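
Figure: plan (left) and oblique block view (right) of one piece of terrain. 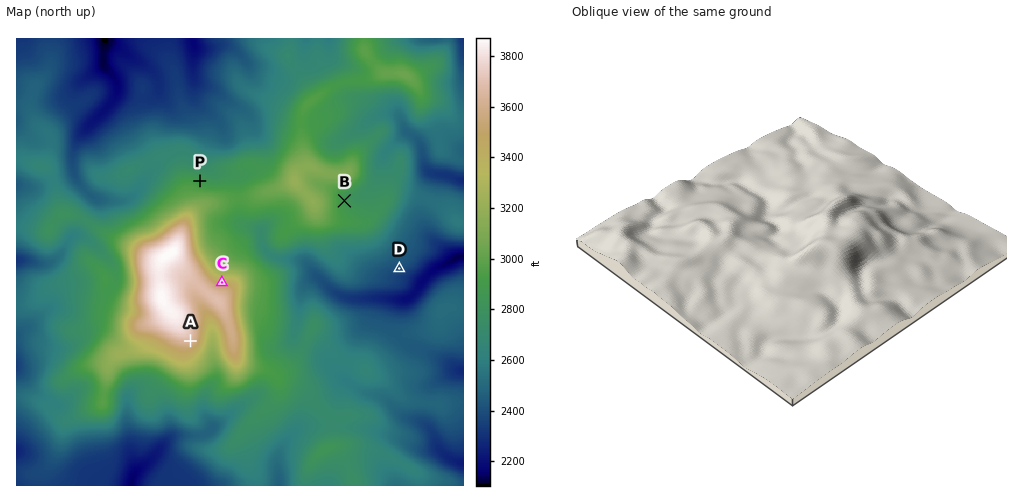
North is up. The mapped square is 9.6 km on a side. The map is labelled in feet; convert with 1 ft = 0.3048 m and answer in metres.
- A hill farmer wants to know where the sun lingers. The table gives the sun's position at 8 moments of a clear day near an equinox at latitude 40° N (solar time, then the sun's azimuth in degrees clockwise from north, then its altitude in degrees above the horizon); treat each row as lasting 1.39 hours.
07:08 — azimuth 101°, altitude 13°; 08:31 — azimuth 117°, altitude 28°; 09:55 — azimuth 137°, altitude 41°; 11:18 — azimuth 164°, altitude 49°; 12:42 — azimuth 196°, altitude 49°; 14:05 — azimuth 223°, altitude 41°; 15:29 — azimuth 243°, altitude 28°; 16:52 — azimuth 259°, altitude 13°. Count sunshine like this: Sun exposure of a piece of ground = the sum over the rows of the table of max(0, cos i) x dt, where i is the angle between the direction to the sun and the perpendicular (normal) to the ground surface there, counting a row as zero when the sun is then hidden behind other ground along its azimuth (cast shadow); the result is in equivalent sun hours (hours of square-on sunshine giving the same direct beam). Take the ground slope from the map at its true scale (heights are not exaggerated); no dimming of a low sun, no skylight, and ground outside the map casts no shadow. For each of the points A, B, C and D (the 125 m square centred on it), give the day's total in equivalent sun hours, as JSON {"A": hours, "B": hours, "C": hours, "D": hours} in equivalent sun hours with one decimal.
{"A": 6.6, "B": 5.7, "C": 4.2, "D": 6.3}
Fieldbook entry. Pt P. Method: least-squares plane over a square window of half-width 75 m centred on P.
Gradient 8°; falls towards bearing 25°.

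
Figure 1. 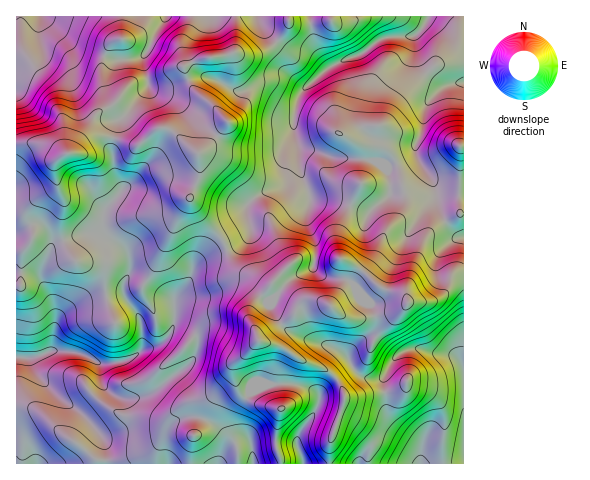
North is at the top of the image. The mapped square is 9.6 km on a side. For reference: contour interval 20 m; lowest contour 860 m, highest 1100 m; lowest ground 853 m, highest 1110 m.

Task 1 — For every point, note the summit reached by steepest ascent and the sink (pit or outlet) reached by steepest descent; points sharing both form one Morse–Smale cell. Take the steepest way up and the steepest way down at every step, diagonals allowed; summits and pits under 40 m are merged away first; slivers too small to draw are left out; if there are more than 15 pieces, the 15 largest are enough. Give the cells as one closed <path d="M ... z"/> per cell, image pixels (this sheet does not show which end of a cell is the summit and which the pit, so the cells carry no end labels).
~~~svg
<path d="M463 16l-174 1-1 10-11 14 14 10 20 3 17 15-26 22-5 10-3 17 0 13 4 15-2 20-13 19-24 9-11 9-1 13 4 9-2 10-7 7-15 7 6 15 6 6 30 16-15 18-5 10 2 8 8 18-26 27 5 22 7 9 17-12 18-2 0-14 8-19 13 9 20 7 13 9 3 0 31-21 7-18 9-12 13-9 13-14 20 0 9-4 7-7 5-14 13-4 0-36-9-2-9-11-9-21-3-20-14-21-5-12 7-19 5-27 17-17 20-5z"/><path d="M40 224l-8 0-16 8 1 232 264-1-5-19-20 2-4 5-3-11-12-14 0-12 9-16-8-9-5-22 26-27-8-18-2-8 5-10 15-17 0-1-30-16-6-6-6-15-24 10-10 8-4 14-14 19 0 21-5 13-13 12-17 6 2-4-1-26-5-10-13-18 0-9 7-15-1-13-5-8-19-14-8-2-15 1-22 7-8 6-1-11z"/><path d="M463 274l-11 2-6 15-7 7-9 4-20 0-13 14-13 9-17 31-33 21 9 12 2 9-15 44 0 22 134-1z"/><path d="M278 42l-11 8-11 4-12 2-10-4-9 4-26 3-15 8 7 20 36 35-15 21-14 10 1 23-9 21 10 18 21 23 6 11 15-7 7-7 2-10-4-9 1-13 11-9 24-9 13-19 2-20-4-15 0-13 3-17 5-10 26-22-17-15-20-3z"/><path d="M167 128l-10 1-20 17-20-8-4 1-1 14 2 18 7 15 0 6-14 15-5 13 3 14 18 13 6 10 1 13-7 15 0 9 13 18 5 10 0 29 16-5 13-12 5-13 0-21 14-19 4-14 10-8 23-10-5-11-21-23-10-16 9-23 0-21z"/><path d="M43 16l-27 1 0 126 25 1 19 11 16-3 16-15 22 0 4-15 11-11 19-24-5-24 1-7-28 4-36-11z"/><path d="M257 16l-91 0-23 41 5 30-19 24-11 11-5 16 24 8 20-17 10-1 28 23 5 1 6-3 21-27-36-35-7-20 19-9 17-1 14-5 17 4 20-8 6-7-15-15z"/><path d="M106 136l-14 1-16 15-13 3-27-12-20 1 1 88 15-8 8 0 11 12 1 11 8-6 27-8 19 2-4-7 2-15 17-21 0-6-7-15-2-18 1-15z"/><path d="M463 82l-11 2-8 3-14 12-6 11-2 21-7 15 2 12 17 25 7 30 8 15 9 8 6 0z"/><path d="M288 351l-8 19 0 13 27 4 11 8 1 7-5 12-14 19-3 12-4-2-17 2 5 18 48 1 1-22 15-44-2-9-15-18-24-10z"/><path d="M165 16l-121 1 33 31 34 11 12 1 16-2 7-4z"/><path d="M292 384l-12 0 2 23-5 16 0 21 16-1 4 2 3-12 14-19 5-12 0-5-5-7z"/><path d="M248 399l-3 0-8 15 0 12 2 5 10 9 3 11 4-5 20-2 1-21 4-13-25-7z"/><path d="M279 385l-17 1-11 6-5 6 13 6 21 5 2-10z"/><path d="M288 16l-30 0 0 2 11 16 9 6 10-13z"/>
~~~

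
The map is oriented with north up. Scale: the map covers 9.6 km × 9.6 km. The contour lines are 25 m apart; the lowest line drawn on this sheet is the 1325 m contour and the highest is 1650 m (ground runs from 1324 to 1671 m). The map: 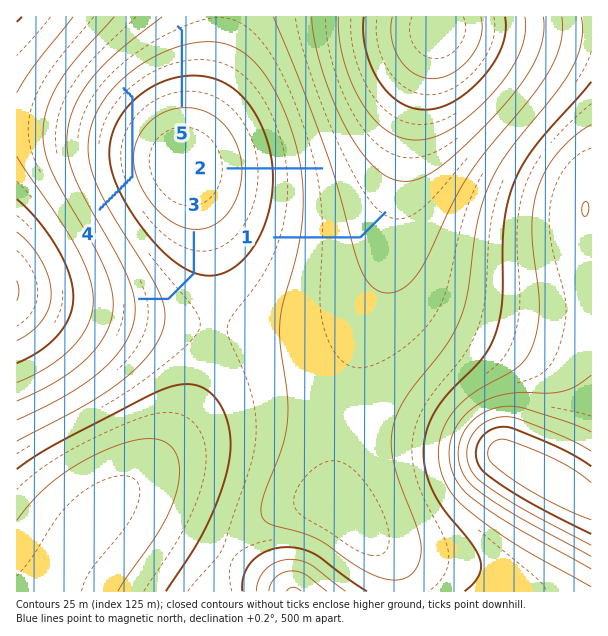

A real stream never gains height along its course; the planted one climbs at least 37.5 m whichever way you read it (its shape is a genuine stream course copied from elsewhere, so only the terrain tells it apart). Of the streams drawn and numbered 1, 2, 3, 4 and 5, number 4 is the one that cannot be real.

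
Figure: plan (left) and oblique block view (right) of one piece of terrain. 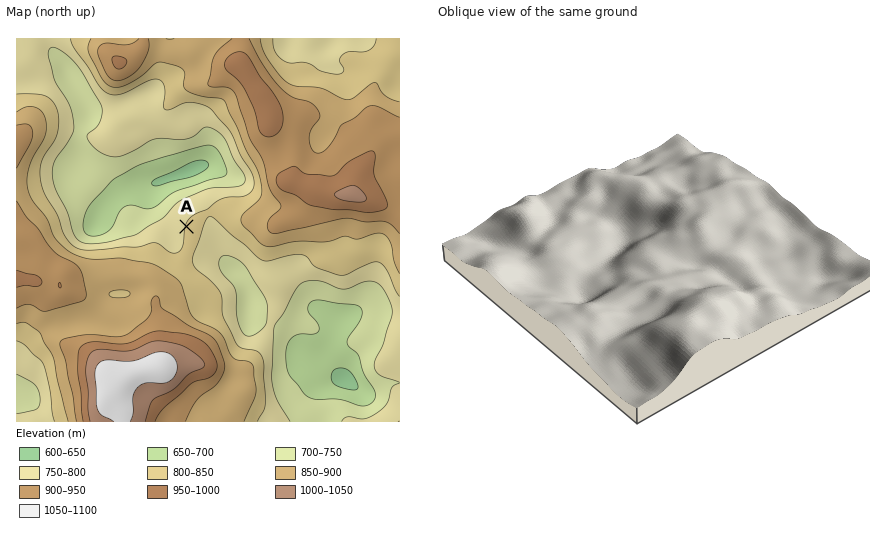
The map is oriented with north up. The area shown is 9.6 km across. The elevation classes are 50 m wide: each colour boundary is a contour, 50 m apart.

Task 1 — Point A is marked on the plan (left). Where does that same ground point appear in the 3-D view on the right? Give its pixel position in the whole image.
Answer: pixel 644 260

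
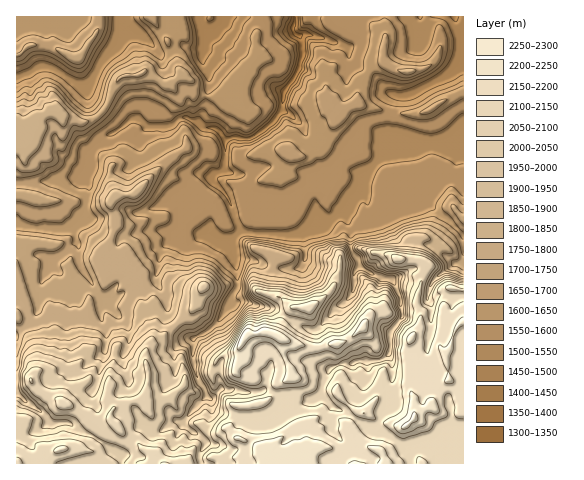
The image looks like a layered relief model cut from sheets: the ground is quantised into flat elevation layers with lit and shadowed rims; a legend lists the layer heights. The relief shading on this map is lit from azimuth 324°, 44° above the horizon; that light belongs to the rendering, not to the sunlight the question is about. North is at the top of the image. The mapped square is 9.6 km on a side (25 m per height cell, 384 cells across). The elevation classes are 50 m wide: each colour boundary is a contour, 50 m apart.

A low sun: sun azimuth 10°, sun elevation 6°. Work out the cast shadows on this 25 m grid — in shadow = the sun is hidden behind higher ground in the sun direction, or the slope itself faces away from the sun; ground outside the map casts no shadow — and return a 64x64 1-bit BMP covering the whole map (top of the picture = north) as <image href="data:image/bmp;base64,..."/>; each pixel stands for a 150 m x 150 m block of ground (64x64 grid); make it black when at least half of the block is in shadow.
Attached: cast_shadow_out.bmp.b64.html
<image width="64" height="64" href="data:image/bmp;base64,Qk0+AgAAAAAAAD4AAAAoAAAAQAAAAEAAAAABAAEAAAAAAAACAAATCwAAEwsAAAIAAAAAAAAA////AAAAAAAP8AA/wAADgAfn4AMAAHPAAA+AH4AAA+AAHwA/AAAH8AZ+EGQAAE/xH8wxwGAAfPkfwAMH9gDgH3+ARsf/B4AQ/ABE/j+OAAbwAAH/9/wBBuAAAL//+AEGwCAAP//YAASAAAA/PB3AAAAAAGx8P+MIAAAAZb7/8wgAAABH///+CAAAAMD///yAAAAB4P4B7oCAAAPwOGBsAIAAAfgB8AwBAAAA+AP4DwAAAAB8f/wLgAAAAD3+HAOAAAgAP/wOAxYAGAQ+4AYHLwAYAACAAt+wADAAAAAA/5AAYAAAggD/mAhgAAD/OP/CHAAAAPww/AY+AAAA4ADADABAAAKAAAAwAAmAB/+AAAH/HfwD/8AAA/893AHwAAAH/j3gAQAAAA7/v/ABAAAADOAb+AIcAAAAwAB8Bn+AAAD9gD8G/8AAAP/ADhgf8AAA/+AP/8HwAAD/4gP///wAAP/wAf8//ABA5/AABggfgOCH/AAHgAeD8Af/wA/gB8f8B//+P/AH//4P////+MP//gwP//8dwf//AAf//g+A/x8AB//8BgAfxwHD/sAGAB/hg+P8gA4AH/Dn4fCAHwAf+P/wIAAPIB/4//AAAAHgHBz/8AAAAIAADH44DAAAwAAAMBh8gADHAAAAGHmAAP8AAAAIeAAA/AAAAADwEAfwAAAAAHAAAuAAAA=="/>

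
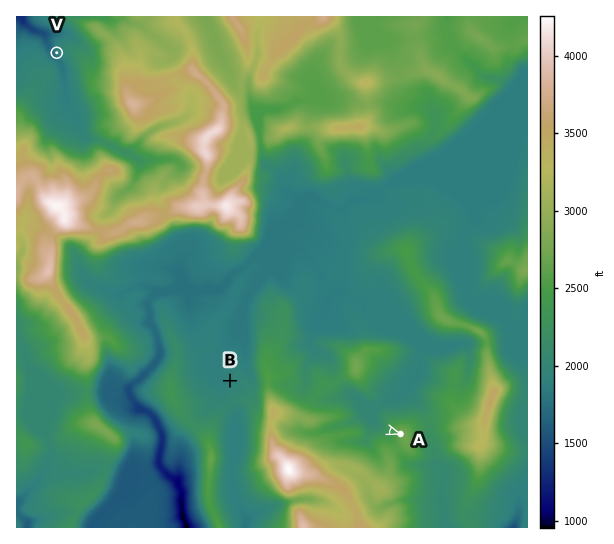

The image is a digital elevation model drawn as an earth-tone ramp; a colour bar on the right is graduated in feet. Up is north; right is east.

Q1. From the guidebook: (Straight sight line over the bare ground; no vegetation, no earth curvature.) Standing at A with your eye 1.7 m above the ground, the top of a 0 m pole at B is out of sight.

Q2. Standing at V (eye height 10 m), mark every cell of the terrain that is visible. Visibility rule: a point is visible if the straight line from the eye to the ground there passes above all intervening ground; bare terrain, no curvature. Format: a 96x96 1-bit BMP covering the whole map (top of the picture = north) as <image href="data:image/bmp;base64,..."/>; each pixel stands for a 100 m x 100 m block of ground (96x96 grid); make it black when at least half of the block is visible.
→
<image width="96" height="96" href="data:image/bmp;base64,Qk2+BAAAAAAAAD4AAAAoAAAAYAAAAGAAAAABAAEAAAAAAIAEAAATCwAAEwsAAAIAAAAAAAAA////AAAAAAAAAAAAAAAAAAAAAAAAAAAAAAAAAAAAAAAAAAAAAAAAAAAAAAAAAAAAAAAAAAAAAAAAAAAAAAAAAAAAAAAAAAAAAAAAAAAAAAAAAAAAAAAAAAAAAAAAAAAAAAAAAAAAAAAAAAAAAAAAAAAAAAAAAAAAAAAAAAAAAAAAAAAAAAAAAAAAAAAAAAAAAAAAAAAAAAAAAAAAAAAAAAAAAAAAAAAAAAAAAAAAAAAAAAAAAAAAAAAAAAAAAAAAAAAAAAAAAAAAAAAAAAAAAAAAAAAAAAAAAAAAAAAAAAAAAAAAAAAAAAAAAAAAAAAAAAAAAAAAAAAAAAAAAAAAAAAAAAAAAAAAAAAAAAAAAAAAAAAAAAAAAAAAAAAAAAAAAAAAAAAAAAAAAAAAAAAAAAAAAAAAAAAAAAAAAAAAAAAAAAAAAAAAAAAAAAAAAAAAAAAAAAAAAAAAAAAAAAAAAAAAAAAAAAAAAAAAAAAAAAAAAAAAAAAAAAAAAAAAAAAAAAAAAAAAAAAAAAAAAAAAAAAAAAAAAAAAAAAAAAAAAAAAAAAAAAAAAAAAAAAAAAAAAAAAAAAAAAAAAAAAAAAAAAAAAAAAAAAAAAAAAAAAAAAAAAAAAAAAAAAAAAAAAAAAAAAAAAAAAAAAAAAAAAAAAAAAAAAAAAAAAAAAAAAAAAAAAAAAAAAAAAAAAAAAAAAAAAAAAAAAAAAAAAAAAAAAAAAAAAAAAAAAAAAAAAAAAAAAAAAAAAAAAAAAAAAAAAAAAAAAAAAAAAAAAAAAAAAAAAAAAAAAAAAAAAAAAAAAAAAAAAAAAAAAAAAAAAAAAAAAAAAAAAAAAAAAAAAAAAAAAAAAAAAAAAAAAAAAAAAAAAAAAAAAAAAAAAAAAAAAAAAAAAAAAAAAAAAAAAAAAAAAAAAAAAAAAAAAAAAAAAAAAAAAAAAAAAAAAAAAAAAAAAB4AAAAAAAAAAAAAABmAAAAAAAAAAADgABAAAAAAAAAAAAH2AAAAAAAAAAAAAAP/AAAAAAAAAAAAAAH/gAAAAAAAAAAAAAHfgAAAAAAAAAAAAAC/wAAAAAAAAAAAAB///AAAAAAAAAAAAA///AAAAAAAAAAAAA//+AAAAAAAAAAAAA//4AAAAAAAAAAAAD//wAAAAAAAAAAAAD7/gAAAAAAAAAAAAD4fAAAAAAAAAAAAADwdgAAAAAAAAAAAADwd6AAAAAAAAAAAABAY4gAAAAAAAAAAADAYxgAAAAAAAAAAACAYhAAAAAAAAAAAAAAADgAAAAAAAAAAAAAIHgAAAAAAAAAAAAAbPAAAAAAAAAAAAAAfPAAAAAAAAAAAAAA/fAAAAAAAAAAAAAA/fAAAAAAAAAAAAAB+fAAAAAAAAAAAAAD+OAAAAAAAAAAAAAH+OAAAAAAAAAAAAAHgMAAAAAAAAAAAAAPAEAAAAAAAAAAAAAOAAAAAAAAAAAAAAAMAAAAAAAAAAAAAAAIAAAAAAAAAAAAAAAcAAAAAAAAAAAAAAA+AAAAAAAAAAAAAAAeAAAAAAAAAAAAAAA="/>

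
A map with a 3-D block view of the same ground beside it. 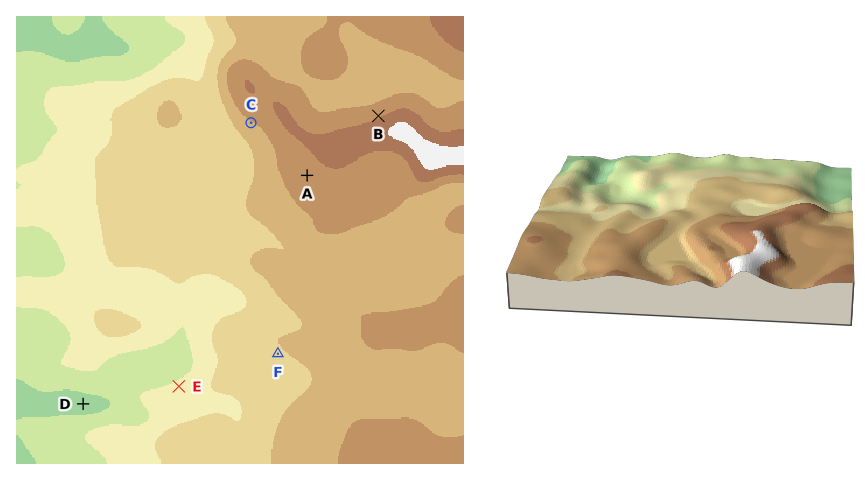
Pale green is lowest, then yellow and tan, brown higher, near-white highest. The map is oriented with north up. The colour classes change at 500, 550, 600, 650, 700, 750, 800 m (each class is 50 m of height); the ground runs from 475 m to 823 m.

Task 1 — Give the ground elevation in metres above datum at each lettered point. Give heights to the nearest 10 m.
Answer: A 730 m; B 740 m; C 700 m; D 480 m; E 560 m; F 640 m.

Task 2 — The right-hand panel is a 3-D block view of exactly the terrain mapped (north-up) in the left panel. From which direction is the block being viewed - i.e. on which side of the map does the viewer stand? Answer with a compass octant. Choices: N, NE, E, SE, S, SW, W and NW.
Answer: E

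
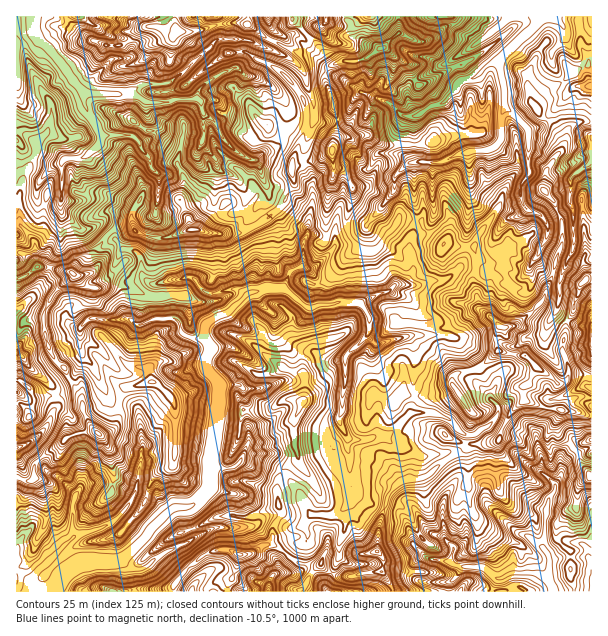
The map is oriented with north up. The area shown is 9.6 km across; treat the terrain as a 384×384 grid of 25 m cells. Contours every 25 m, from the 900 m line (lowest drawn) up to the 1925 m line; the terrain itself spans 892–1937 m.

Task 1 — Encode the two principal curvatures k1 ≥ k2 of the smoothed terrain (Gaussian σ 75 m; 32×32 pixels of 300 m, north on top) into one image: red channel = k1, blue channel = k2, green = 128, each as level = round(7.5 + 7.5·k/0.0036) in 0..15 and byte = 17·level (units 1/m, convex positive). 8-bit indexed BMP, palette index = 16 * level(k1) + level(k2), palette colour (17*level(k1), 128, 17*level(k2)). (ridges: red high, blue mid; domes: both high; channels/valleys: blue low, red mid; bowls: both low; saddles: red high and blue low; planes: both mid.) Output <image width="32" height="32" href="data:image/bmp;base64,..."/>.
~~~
<image width="32" height="32" href="data:image/bmp;base64,Qk02CAAAAAAAADYEAAAoAAAAIAAAACAAAAABAAgAAAAAAAAEAAATCwAAEwsAAAABAAAAAAAAAIAAABGAAAAigAAAM4AAAESAAABVgAAAZoAAAHeAAACIgAAAmYAAAKqAAAC7gAAAzIAAAN2AAADugAAA/4AAAACAEQARgBEAIoARADOAEQBEgBEAVYARAGaAEQB3gBEAiIARAJmAEQCqgBEAu4ARAMyAEQDdgBEA7oARAP+AEQAAgCIAEYAiACKAIgAzgCIARIAiAFWAIgBmgCIAd4AiAIiAIgCZgCIAqoAiALuAIgDMgCIA3YAiAO6AIgD/gCIAAIAzABGAMwAigDMAM4AzAESAMwBVgDMAZoAzAHeAMwCIgDMAmYAzAKqAMwC7gDMAzIAzAN2AMwDugDMA/4AzAACARAARgEQAIoBEADOARABEgEQAVYBEAGaARAB3gEQAiIBEAJmARACqgEQAu4BEAMyARADdgEQA7oBEAP+ARAAAgFUAEYBVACKAVQAzgFUARIBVAFWAVQBmgFUAd4BVAIiAVQCZgFUAqoBVALuAVQDMgFUA3YBVAO6AVQD/gFUAAIBmABGAZgAigGYAM4BmAESAZgBVgGYAZoBmAHeAZgCIgGYAmYBmAKqAZgC7gGYAzIBmAN2AZgDugGYA/4BmAACAdwARgHcAIoB3ADOAdwBEgHcAVYB3AGaAdwB3gHcAiIB3AJmAdwCqgHcAu4B3AMyAdwDdgHcA7oB3AP+AdwAAgIgAEYCIACKAiAAzgIgARICIAFWAiABmgIgAd4CIAIiAiACZgIgAqoCIALuAiADMgIgA3YCIAO6AiAD/gIgAAICZABGAmQAigJkAM4CZAESAmQBVgJkAZoCZAHeAmQCIgJkAmYCZAKqAmQC7gJkAzICZAN2AmQDugJkA/4CZAACAqgARgKoAIoCqADOAqgBEgKoAVYCqAGaAqgB3gKoAiICqAJmAqgCqgKoAu4CqAMyAqgDdgKoA7oCqAP+AqgAAgLsAEYC7ACKAuwAzgLsARIC7AFWAuwBmgLsAd4C7AIiAuwCZgLsAqoC7ALuAuwDMgLsA3YC7AO6AuwD/gLsAAIDMABGAzAAigMwAM4DMAESAzABVgMwAZoDMAHeAzACIgMwAmYDMAKqAzAC7gMwAzIDMAN2AzADugMwA/4DMAACA3QARgN0AIoDdADOA3QBEgN0AVYDdAGaA3QB3gN0AiIDdAJmA3QCqgN0Au4DdAMyA3QDdgN0A7oDdAP+A3QAAgO4AEYDuACKA7gAzgO4ARIDuAFWA7gBmgO4Ad4DuAIiA7gCZgO4AqoDuALuA7gDMgO4A3YDuAO6A7gD/gO4AAID/ABGA/wAigP8AM4D/AESA/wBVgP8AZoD/AHeA/wCIgP8AmYD/AKqA/wC7gP8AzID/AN2A/wDugP8A/4D/AIeHhLT359Tm+MOlyNawsPf0oPKx9KWzs9TXk7W2hLaUpoWHhIJyg3CF99Rz5seA0/bistL4lcKwkJCjhJWEx5WltoW11bSB1NBw1/j39daFc/TT9+dzwfWA6Ke1toO2hXPWlZKg8+WA5fXwkIFzxoWltoOE9pPDkLfGyIGUo7allZW2wPig8rSBcKT55rXHloSUdnTlhbWhuNaA1qZw2MSVxtZgxviA9HTDgKCAtNh0t5eGdseFpoOmtbW2lKCU1PfkonCU5YDW6teBwvWjx5bHhYaGl8jHt4SVlbbVoIH6pPT4cZb3kpP4p3HjkIWV14WHhZiXdnSkppams7LTkfWgkPnz+ceDgte3goLzhJfXdZeDlYWGl8jEsvjGo8algvqwo7PGtZKWxreDcfWkltd1k6SoloSlo4DmkPVilbbH5rWC+HSVg4bIuIOA59fXyLimkbinp5WU18eBxtfExbb4opPng6e318e4w3CQoJCktreQuIanhaXohJO3x7XXlMGT+JSUlqbHw5Jw5ffU2LempaDIlqiFpcfWpXPmxdS1kuemg5bXlae25pCQoOeGlrXWkKGipoaWZFPn0sVx93HF93WA+LeAtMTAkPfz5qS2x+j6kOejlYWEZOf4pHL3lKT3c7SgkKKQgNWTgKPm0tVwktWg+KiGlZbm95X0ouOyoqLDhOikx+b3+vDCgIDBoMWigJGglIa3pseFhXL3kPP3sff61pWFk5CAw6eWhLTg9Ni3p6aTlZN0pYaWgvWg+sXnk7bXpKOkhYWVlpeVtpCipLi4lpaVyYW2lqeR1MDlxKZzdLWxtPb2ttfnpoWHtcOktqXHdZXJtsaEuOiQ8cPXloOkk6T3cIL41qS116eWkrTGcbbHtZS2pNWixZDx5MbEYKWWlvigx9aEppaGxqeBxbWVkNi1s6dy6LWg9bD1x9Sg2LeVx+LF1paXlaWF13D39deStMbEpoK35cD6gPfIpJGldIX3gMP0k6PmkKfoovalgraAkYDWs5b3kPaUgJXGg5KBluSA2NOQ8pCilLaj+pODo8TFxoCAcOWAxuiSt8fH6JGhsOOW+dCg2bimloP21/akpcbZ1unD9XCl14KEpqd0o/f5kcb5kMSmyJeFkvWzs7VwcLWUtrSQtcWXx4PXp4STgJDB0MCAs/ink8WR+YKgoLTHkILWxoLYl4SGo9d0hKXGhJCg8+DQoJDV1ZLygLTDhNXWgYG1k8iWtZTUhYJ0tKDUo/iA8PXQ99OBtvf397T1sXHD5oOkx4PHtpV0lef49LS22ciAsMCw0qXWkpPG+PD595SB1pOE14Onloams5Ck19jI1fb0+fSw+LOh2IRz9HGy5bejtYSUhLY="/>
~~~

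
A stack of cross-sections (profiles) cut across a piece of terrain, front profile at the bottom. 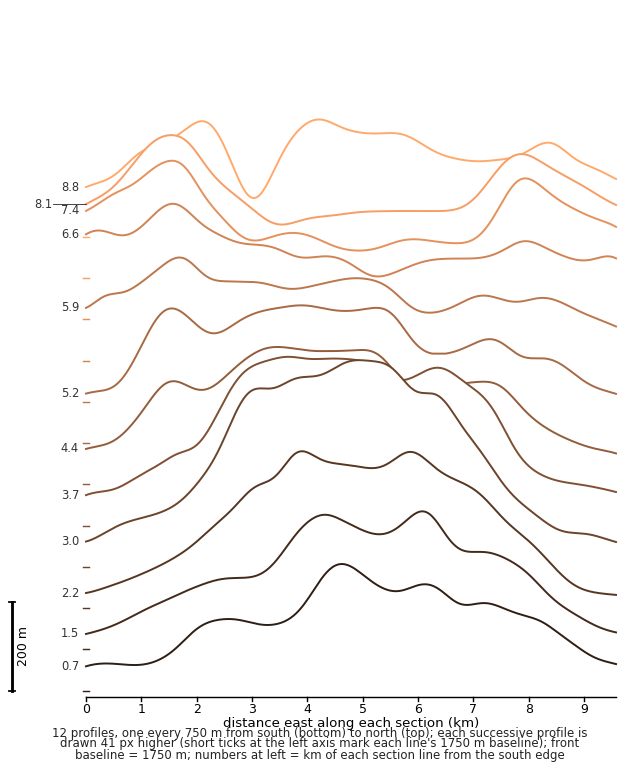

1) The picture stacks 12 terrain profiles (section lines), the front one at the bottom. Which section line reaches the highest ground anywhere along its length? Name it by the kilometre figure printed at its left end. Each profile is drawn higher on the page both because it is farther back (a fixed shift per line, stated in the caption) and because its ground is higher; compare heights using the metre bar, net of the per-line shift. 3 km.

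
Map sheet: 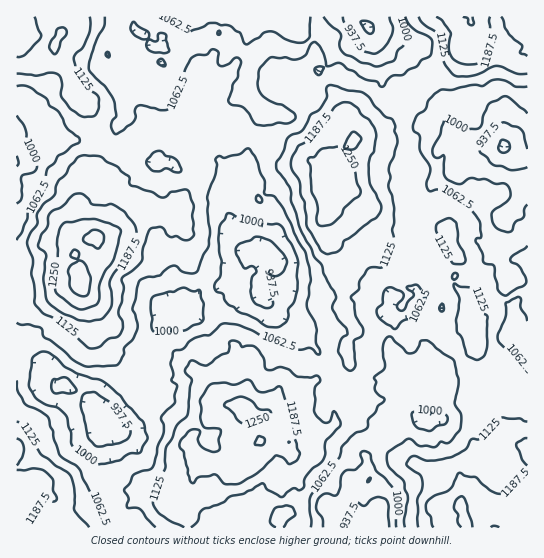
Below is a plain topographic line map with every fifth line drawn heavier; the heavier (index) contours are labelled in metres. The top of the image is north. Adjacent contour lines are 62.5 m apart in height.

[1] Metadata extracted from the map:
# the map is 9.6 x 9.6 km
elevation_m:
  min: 860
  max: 1340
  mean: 1090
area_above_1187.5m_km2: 12.5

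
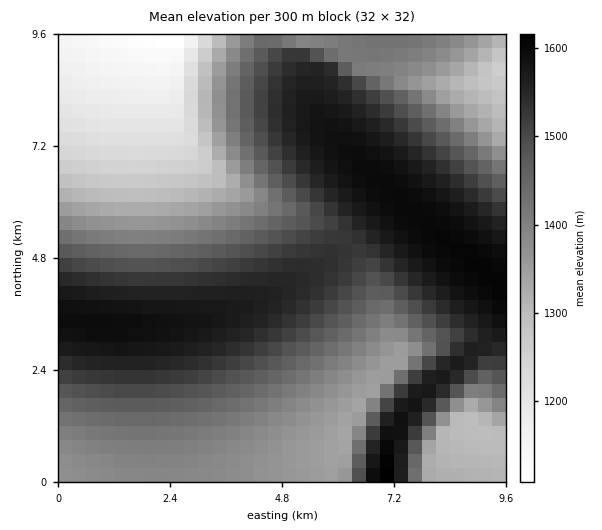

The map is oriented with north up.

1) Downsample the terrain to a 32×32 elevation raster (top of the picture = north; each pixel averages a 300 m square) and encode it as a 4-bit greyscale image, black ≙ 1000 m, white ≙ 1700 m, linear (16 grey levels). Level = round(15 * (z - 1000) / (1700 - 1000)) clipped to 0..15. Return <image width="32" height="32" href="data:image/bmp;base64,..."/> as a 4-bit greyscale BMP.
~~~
<image width="32" height="32" href="data:image/bmp;base64,Qk12AgAAAAAAAHYAAAAoAAAAIAAAACAAAAABAAQAAAAAAAACAAATCwAAEwsAABAAAAAAAAAAAAAAABEREQAiIiIAMzMzAERERABVVVUAZmZmAHd3dwCIiIgAmZmZAKqqqgC7u7sAzMzMAN3d3QDu7u4A////AIiIiIiIiIiIiIeK3cl3d3eIiIiIiIiIiIh3es3Kd3d3iJmZmZmYiIiId3nNynd3ZpmZmZmZmZiIiId4vduXZmaZmaqpmZmZmIiIeKzcqHZ3qqqqqqqqmZmIiHeLzMqHiKq7u7u6qqqZmYiHebzMqZm7u7u7u7uqqpmYiHibzMuqzMzMzMy7u7qqmYiHibzMu8zMzMzMzMu7qqmZiIiavMzd3d3dzMzMy7uqmZiJqrzM3d3d3dzMzMy7uqmZmqvMzd3czMzMzMzMy7uqqau8zN3MzMzMzMzMzMy7uqq7zM3dzLu7u7u8zMzMy7urvMzd3bu7qqq7u7u7zMu7u8zd3d2qqqqqqqqru7u7u7zN3d3dmZmZmZmZqqq7u7vM3d3d3IiIiIiIiJmaqru8zd3d3cyHd3d3d3iImaq7zN3d3czLd2ZmZmd3eImrvMzd3dzMu2ZmZmZmZniau8zN3d3My7pmVVVVVmaJqrzM3d3My7qpVVVVVVVniavMzd3czLuqmFVVVVVVZ5q7zM3dzMu6mYdURERERWiau8zNzMy7qZh3REREREV4mrzMzMzLupiHdkRERERFeJq8zMzMuqmHd2ZEREMzRWiau8zMu6mId3ZmRDMzMzVomrvMzKmZiIh3ZjMzMzM0Z4mru6mZmZmIh3YzMzMiI1aJmZiZmZmZmYh3"/>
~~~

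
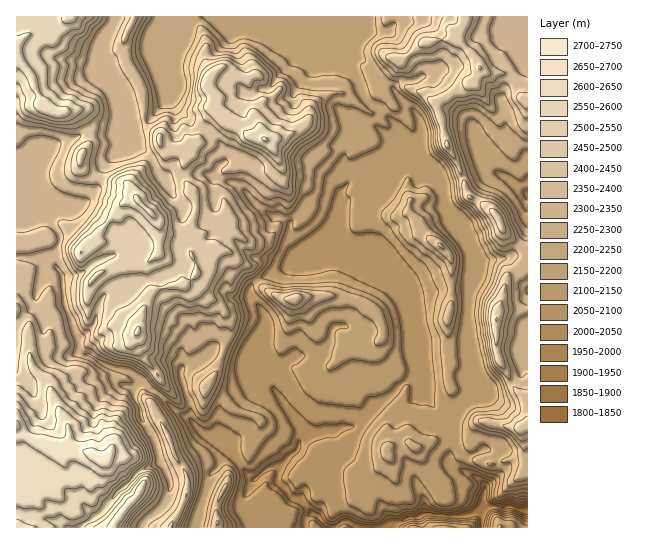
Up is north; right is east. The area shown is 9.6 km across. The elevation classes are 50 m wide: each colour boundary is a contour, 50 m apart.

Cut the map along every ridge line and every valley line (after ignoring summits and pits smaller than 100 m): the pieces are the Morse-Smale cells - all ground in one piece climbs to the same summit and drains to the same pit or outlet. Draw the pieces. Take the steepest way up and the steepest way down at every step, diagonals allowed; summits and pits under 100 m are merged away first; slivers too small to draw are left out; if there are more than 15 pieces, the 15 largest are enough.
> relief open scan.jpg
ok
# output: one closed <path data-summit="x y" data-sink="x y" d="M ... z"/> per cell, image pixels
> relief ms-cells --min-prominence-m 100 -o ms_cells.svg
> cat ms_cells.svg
<path data-summit="150 211" data-sink="527 510" d="M186 16l-69 0-16 31-1 22 9 8 8 16 4 13 0 15 8 17 0 5-7 9-5 1-9 8-5 8-6 20-14 15-13 5-12 2-9 7 11 17-1 12-6 14 10 16 1 25 15 37 7-4 9-10 4-19 4-8 8-9 32-9 19-3 9-4 9-7 1-7-4-18 8-32 5 7 7 3 9 0 9-9-3 11 5 12-14 7-2 9 5 6 13 4 8 7 4 13 18 12 8-11 32-15 32 0 0-2-23-8-5-5-4-8 0-19-7-6-9-1-7-4-19-18-7-8-1-24-14 1-2-14-6-10-11-10-11-4-23-23-3-5 4-10-2-10 0-19 13-31z"/><path data-summit="265 139" data-sink="527 510" d="M342 16l-155 0-16 42 0 19 2 10-4 10 7 10 19 18 11 4 11 10 6 10 2 14 14-1 1 24 7 8 19 18 7 4 9 1 7 6 0 19 9 13 24 9 20-1 27 12-20-21-5-11-3-6 0-22-4-13 6-13-3-7 0-11 7-20 0-12 5-6-3-3 4-1-1-10 3-2 6 2 20 10 11 13 7 15 6-4 0-7-10-23-16-15-14-10-8-20-20-20 3-8-1-8 4-8z"/><path data-summit="99 458" data-sink="527 510" d="M217 351l-7 1-8 8-17 7-4 3 0 9 10 27-2 12 3 4 19 17 15 0 5 6 1 8 12 17 11 9-10 19 5 30 140 0 16-9 12-2 4-2 40 1 19-5 3-4 0-22-11-10-19-7-6-5 5-21-1-25-13-5-22-23-6-12-12 8-13 15-29 25-51 10-49-72-19-4z"/><path data-summit="99 458" data-sink="527 510" d="M49 219l-33 3 1 306 62 0 20-13 14-18 25-25 22-10-5-23-14-21-1-11-5-9 0-9 6-7-11-10-24-7-25-13-2-3 0-12-15-35-1-25-10-16 6-14 1-12z"/><path data-summit="295 299" data-sink="527 510" d="M342 263l-16 0-5 2-32 0-32 15-8 10 3 9 7 7 6 12 0 12-8 17 0 15 27 43 22 30 51-10 29-25 13-15 11-6 3-6-4-18-1-37-7-16-14-15-9-4-13-11z"/><path data-summit="441 246" data-sink="527 510" d="M410 153l-5 0-11 11-16 9-15 3-12 5-11 12-3 9 4 13 0 22 8 17 29 29 9 4 14 15 7 16 1 37 4 11-1 12 5 11 22 23 14 3 20-18 6-19-8-24-3-24 0-24 4-24 1-28-13-29-13-18-4-17-7-13-15-15-2-6z"/><path data-summit="47 109" data-sink="527 510" d="M115 16l-99 1 1 204 32-2 9-8 12-2 13-5 14-15 6-20 5-8 9-8 5-1 7-9 0-5-8-17 0-15-4-13-8-16-9-8 1-22 15-28z"/><path data-summit="479 67" data-sink="527 510" d="M527 16l-184 0 0 18-4 8 1 8-3 8 20 20 8 20 14 10 16 15 8 15 2 15 14 3 2 6 12 11 4 8 9 2 17-6-4-12-12-20-11-43 37-18 8-16 8 5 16 0 10 10 5 12 7 5z"/><path data-summit="138 331" data-sink="527 510" d="M185 209l-8 32 4 18-1 7-9 7-9 4-19 3-32 9-8 9-4 8-4 19-9 10-7 4 2 13 32 16 14 3 14 10 24-17 8-1 9 6 20-9 11-9 25 8 19 3 0-15 8-17-1-16-12-15-3-8-18-12-4-13-8-7-13-4-5-6 2-9 14-7-5-12 1-8-7 6-9 0-7-3z"/><path data-summit="497 319" data-sink="527 510" d="M527 256l-16 0-5 3-21 2-8 0-4-3-5 48 0 24 3 24 8 24-6 19-15 15-7 3 2 11 0 16-5 21 11 6 3-10 20-10 5 0 6 5 4 8 2 9-4 9 16-15 17 4z"/><path data-summit="479 67" data-sink="527 194" d="M481 68l-8 16-37 18 11 43 8 12 8 20 26-10 38 26 1-92-8-6-5-12-10-10-16 0z"/><path data-summit="170 527" data-sink="527 510" d="M143 383l-2 0-6 6 0 9 5 9 1 11 14 21 5 22 11 21 0 7-8 18-14 10-8 10 53 1 15-50 15-23 7-4 0-6-8-8-8 3-10-5-15-16-15-8-18-19z"/><path data-summit="498 218" data-sink="527 510" d="M462 177l-23 6 4 7 4 17 13 18 15 34 2 2 8 0 24-4 11-12-17-15-4-12-10-10-21-13z"/><path data-summit="121 515" data-sink="527 510" d="M161 461l-23 11-25 25-14 18-19 12 61 1 8-11 14-10 6-12 2-13z"/><path data-summit="217 523" data-sink="527 510" d="M231 449l-7 6-15 23-14 50 54-1 0-12-4-17 10-19-11-9z"/>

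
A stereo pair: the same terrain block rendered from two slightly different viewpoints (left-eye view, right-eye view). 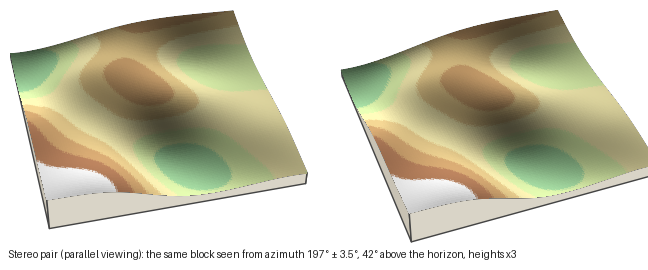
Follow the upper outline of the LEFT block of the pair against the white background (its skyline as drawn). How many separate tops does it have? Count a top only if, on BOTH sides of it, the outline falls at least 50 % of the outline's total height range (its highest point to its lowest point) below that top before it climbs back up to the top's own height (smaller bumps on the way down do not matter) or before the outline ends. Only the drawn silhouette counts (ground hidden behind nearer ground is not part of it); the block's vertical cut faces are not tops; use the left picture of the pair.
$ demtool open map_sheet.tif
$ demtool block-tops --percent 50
0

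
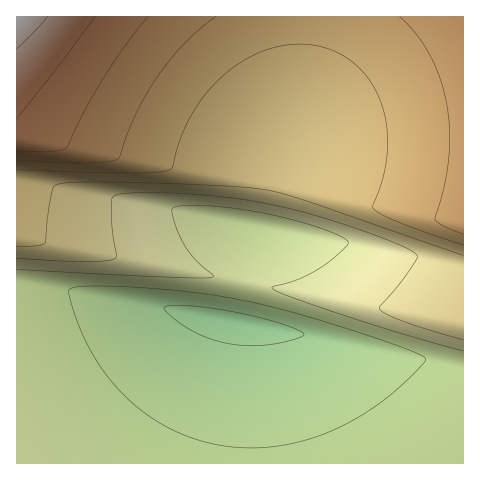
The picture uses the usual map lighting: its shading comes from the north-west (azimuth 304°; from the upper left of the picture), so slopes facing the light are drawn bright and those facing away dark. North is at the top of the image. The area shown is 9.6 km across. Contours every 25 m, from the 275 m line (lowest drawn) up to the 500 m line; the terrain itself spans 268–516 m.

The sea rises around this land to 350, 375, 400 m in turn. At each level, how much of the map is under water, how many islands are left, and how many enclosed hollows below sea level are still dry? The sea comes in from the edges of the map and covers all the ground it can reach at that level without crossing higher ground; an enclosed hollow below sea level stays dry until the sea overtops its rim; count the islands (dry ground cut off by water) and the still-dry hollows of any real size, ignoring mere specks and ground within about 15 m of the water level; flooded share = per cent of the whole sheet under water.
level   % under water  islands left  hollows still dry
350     51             0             0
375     58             0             0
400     74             0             0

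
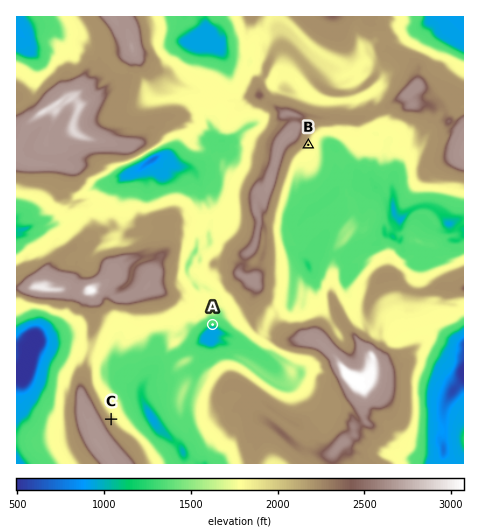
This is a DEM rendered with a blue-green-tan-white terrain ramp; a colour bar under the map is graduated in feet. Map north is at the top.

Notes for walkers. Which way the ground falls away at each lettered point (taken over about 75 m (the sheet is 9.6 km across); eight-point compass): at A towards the S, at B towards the SE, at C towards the NE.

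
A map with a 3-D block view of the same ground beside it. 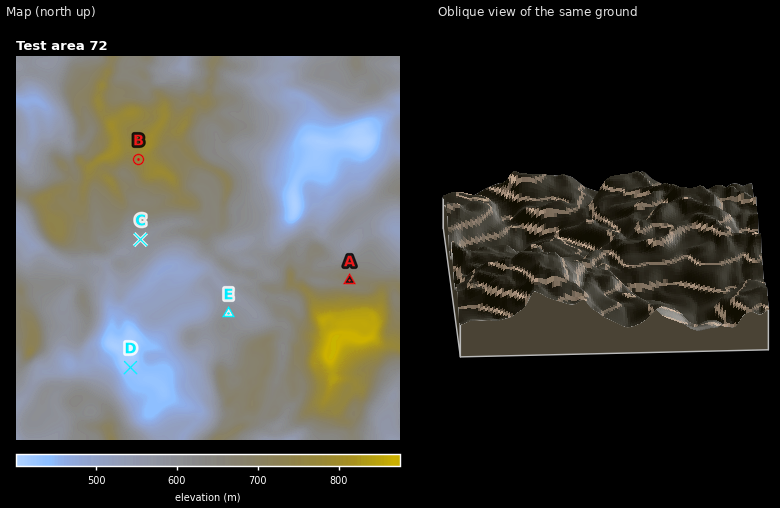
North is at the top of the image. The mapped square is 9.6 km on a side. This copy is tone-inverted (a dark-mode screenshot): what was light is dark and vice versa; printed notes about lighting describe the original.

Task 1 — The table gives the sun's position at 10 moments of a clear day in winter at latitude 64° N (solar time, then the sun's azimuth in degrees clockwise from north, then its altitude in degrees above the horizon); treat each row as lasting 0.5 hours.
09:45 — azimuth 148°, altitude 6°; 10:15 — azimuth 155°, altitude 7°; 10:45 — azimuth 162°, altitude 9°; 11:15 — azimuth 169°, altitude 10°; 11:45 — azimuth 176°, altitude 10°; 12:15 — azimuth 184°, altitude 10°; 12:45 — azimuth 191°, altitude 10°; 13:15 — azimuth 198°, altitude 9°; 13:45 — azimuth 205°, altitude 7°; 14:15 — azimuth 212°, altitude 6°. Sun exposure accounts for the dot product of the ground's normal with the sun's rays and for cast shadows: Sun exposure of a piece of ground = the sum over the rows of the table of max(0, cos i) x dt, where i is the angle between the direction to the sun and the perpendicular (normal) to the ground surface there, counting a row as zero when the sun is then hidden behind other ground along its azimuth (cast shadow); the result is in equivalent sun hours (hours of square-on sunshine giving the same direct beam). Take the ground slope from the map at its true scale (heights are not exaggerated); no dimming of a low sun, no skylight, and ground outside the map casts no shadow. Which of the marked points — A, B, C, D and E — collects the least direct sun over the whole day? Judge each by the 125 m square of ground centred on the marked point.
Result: A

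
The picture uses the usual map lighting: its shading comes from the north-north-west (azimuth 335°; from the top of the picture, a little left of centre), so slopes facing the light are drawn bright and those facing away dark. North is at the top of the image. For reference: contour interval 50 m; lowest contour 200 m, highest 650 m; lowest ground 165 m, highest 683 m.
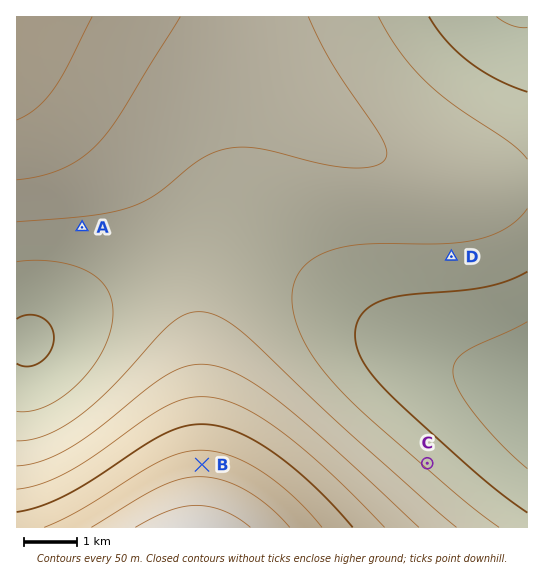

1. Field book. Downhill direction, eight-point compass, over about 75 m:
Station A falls S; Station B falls N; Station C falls NE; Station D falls S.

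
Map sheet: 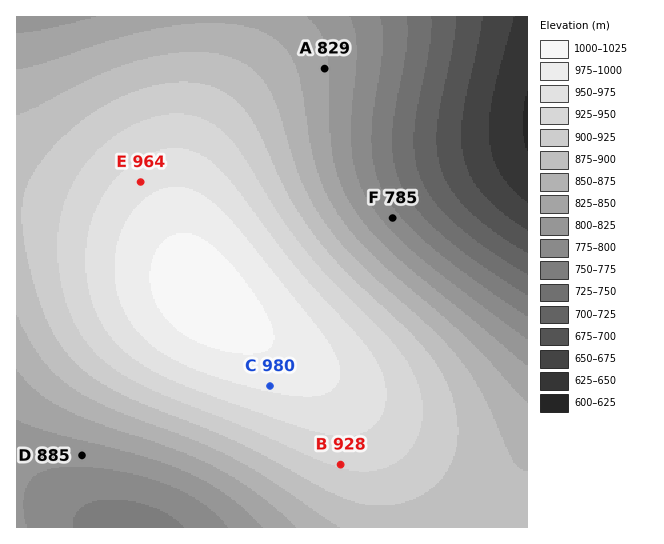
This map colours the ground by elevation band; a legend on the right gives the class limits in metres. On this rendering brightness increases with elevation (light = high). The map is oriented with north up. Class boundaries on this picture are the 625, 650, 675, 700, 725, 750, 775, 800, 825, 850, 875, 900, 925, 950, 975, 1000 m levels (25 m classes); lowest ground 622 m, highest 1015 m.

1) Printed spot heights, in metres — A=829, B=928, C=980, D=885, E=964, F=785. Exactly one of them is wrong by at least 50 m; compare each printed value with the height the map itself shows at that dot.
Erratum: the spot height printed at D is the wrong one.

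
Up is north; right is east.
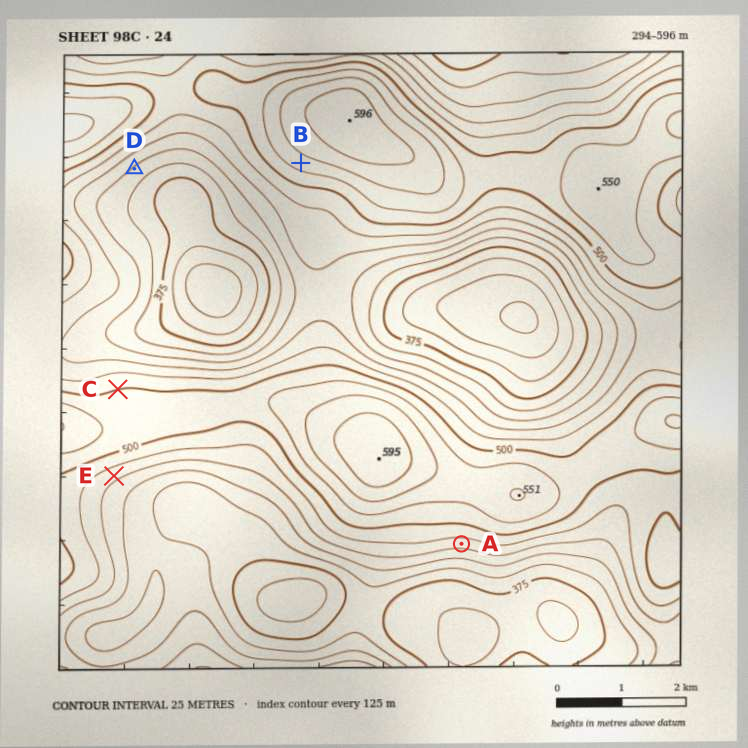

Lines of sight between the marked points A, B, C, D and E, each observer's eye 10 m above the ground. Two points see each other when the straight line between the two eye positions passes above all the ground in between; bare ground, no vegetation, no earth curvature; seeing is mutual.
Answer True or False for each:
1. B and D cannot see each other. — False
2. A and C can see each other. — False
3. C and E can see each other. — False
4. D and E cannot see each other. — True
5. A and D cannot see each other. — True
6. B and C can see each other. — True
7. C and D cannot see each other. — False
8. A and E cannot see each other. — True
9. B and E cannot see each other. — True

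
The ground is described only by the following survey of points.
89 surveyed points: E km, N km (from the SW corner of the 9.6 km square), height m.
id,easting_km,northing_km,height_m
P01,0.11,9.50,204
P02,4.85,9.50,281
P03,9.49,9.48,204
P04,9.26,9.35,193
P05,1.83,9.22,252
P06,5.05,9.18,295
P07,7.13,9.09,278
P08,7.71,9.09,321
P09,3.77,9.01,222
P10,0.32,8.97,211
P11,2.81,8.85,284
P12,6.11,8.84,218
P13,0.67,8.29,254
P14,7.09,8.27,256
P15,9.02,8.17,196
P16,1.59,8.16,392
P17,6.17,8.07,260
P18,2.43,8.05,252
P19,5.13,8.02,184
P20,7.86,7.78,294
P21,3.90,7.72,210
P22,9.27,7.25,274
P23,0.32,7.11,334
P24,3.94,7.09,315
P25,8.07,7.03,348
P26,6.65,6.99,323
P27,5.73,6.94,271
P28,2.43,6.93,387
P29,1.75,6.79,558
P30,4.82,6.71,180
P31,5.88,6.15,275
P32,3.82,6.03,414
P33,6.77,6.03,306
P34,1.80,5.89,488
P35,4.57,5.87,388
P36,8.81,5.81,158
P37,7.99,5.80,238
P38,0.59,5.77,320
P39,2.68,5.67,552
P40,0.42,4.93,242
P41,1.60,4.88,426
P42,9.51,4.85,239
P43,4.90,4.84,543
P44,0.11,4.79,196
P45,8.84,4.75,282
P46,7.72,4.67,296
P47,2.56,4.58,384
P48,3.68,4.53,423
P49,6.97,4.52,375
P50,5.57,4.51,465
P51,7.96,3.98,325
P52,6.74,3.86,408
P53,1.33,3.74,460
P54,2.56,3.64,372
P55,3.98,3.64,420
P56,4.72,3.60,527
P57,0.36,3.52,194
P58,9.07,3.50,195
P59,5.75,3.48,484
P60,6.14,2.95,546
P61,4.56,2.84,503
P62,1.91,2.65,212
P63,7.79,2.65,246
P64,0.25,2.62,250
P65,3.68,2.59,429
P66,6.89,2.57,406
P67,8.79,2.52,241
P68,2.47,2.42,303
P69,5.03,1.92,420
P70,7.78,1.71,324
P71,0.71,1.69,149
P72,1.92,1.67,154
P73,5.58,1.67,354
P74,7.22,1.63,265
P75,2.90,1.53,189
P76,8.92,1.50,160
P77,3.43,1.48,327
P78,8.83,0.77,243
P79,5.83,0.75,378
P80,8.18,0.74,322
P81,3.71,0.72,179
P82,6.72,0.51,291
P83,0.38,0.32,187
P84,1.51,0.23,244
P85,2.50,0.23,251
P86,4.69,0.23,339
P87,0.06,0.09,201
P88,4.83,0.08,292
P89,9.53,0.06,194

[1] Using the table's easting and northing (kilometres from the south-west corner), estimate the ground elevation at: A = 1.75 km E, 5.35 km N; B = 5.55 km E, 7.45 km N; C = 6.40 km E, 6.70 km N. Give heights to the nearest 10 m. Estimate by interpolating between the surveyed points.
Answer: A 420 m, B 210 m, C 320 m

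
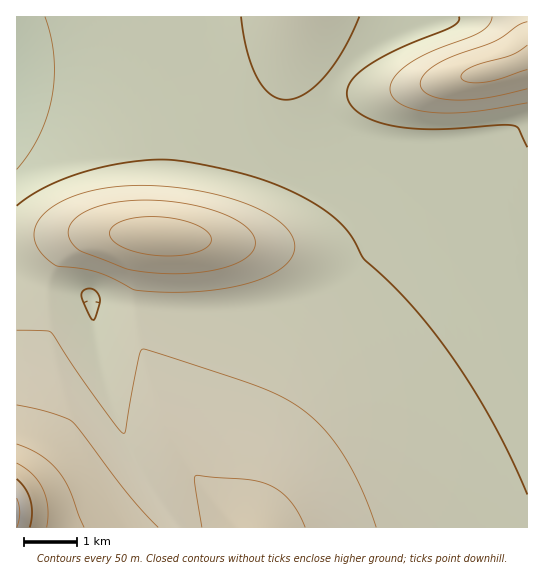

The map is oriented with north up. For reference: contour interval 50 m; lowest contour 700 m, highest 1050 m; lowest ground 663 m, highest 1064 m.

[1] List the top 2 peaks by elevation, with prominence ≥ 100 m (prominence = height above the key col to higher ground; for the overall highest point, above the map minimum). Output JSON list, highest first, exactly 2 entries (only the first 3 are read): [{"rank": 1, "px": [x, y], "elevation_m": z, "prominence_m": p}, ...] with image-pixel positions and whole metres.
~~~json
[{"rank": 1, "px": [161, 237], "elevation_m": 925, "prominence_m": 140}, {"rank": 2, "px": [490, 71], "elevation_m": 910, "prominence_m": 164}]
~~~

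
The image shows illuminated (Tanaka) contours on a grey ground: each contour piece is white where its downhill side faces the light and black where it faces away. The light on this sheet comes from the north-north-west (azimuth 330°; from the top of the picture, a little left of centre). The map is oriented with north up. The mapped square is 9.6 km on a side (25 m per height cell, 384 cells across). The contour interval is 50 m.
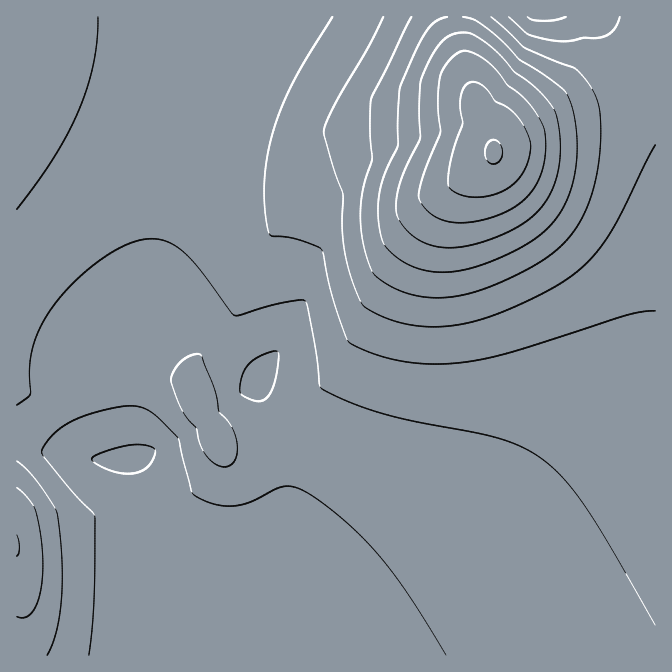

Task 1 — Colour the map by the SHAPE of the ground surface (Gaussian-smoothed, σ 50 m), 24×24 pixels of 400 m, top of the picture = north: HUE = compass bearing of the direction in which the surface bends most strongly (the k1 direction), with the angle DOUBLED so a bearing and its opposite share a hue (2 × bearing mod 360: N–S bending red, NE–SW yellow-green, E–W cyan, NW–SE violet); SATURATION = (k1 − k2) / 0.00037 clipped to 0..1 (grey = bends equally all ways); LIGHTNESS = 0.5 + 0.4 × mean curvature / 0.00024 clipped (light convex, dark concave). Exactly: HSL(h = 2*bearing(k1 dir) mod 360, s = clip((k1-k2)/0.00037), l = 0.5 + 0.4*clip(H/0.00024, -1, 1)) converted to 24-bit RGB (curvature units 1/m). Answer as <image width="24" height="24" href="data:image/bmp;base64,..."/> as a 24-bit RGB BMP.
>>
<image width="24" height="24" href="data:image/bmp;base64,Qk32BgAAAAAAADYAAAAoAAAAGAAAABgAAAABABgAAAAAAMAGAAATCwAAEwsAAAAAAAAAAAAA0O94WL50T3KSW2KJammFdHGDeXaBe3mBfXuAfn2Afn5/f35/f39/f39/f39/f39/f39/f39/f39/f39/f39/f3+Agn+CinyN3v+iSb+bQ1eQV1iIa2iEdXGCeXaBfHmAfXyAfn1/fn5/f39/f39/f39/f39/f39/f39/f39/f39/f39/f39/f39/f39/f3+A6v/MPY+yOT2NWlWIbWiEdnGCeneAfXp/fnx+fn1+fn5/f39+f39+f39+f4B+f4B+f4B/f4B/f4B/f4B/f4B/f4B/f4B/f4B/7P/MNDufQjWLYFaHcGiDeHGBf3V/f3d2foB3e396fX59f399f4B9f4B9f4B9f4B+f4B+foB+f4B+f4B/f4B/f4B/f4B/f4B/9f3LUSqXUDiMZliIc2mDf2yBhGRqinxfd4tkb4RzeX98f398gIB8f4B8f4B8foB8foB9foB9foB9foB+foB+f4B/f4B/f4B/9fDORg/2PSPpYUjbh1XYukbauzRur585VKpDWY56cn+Af397gYF6gIF6f4F6foF6fYF7fYF7fYF8fYB9fYB+foB+f4B/f4B/3JFffTSQZEWGZ1WDc0yFkSSE/ANu8LmKRNVqPoyYaHKBf3x5goF4goJ3gIJ3foJ3fIJ4e4J5e4F6e4F7fIB8fYB+foB+foB/ikYAQhgARjEGS00HIS0GLgUW3UZX5vzPh7HlPCXCZGCCgHl2hIB1hIR0gYRzfoRze4R0eYN1eIJ2eIJ4eoF7e4F8fYB+foB+tmlMjlWBhGSGfmyDVziMIxWFKv8o0f/MOzTXnQnbulWjg3dzhn5yh4NwhYdvf4dveoZvdoVwdIRydIN1d4J4eYF7e4F9fIB+fHbKaGTOZ2TQdl3VVxvwFl/sz/zRgP9bDQhYdCOMzVaUsml4iXtvioFtiolrg4ppeolpc4hqboZsb4VwcoN1dYJ5eIJ7eoF9lm9uhWl/emuBY2KDOVmXVJ/c1/On6XY5MApLEkpWi2R43WN5nm9oj31pkIhmipBkfI5jb4xjaIllaYdrbYVxcYR2dIN6eIJ9i3dvgXB9eHCAaW2CUn+MPKlm28VI9SM0lTtuDmZaMXmBnl1m3m1kl3RlmIRimJdggZVdbZFcYY1dYYllZYdsaodzb4V6dIN+hnt1f3V+d3R/cHSBZoGEXopljYxYxkdkxGCPeXGRAUhdlGF3329iqmlio31ho5dejp9bcJdYXY9XWYtdXItnYotyaIl7b4WAgn55fXl+dnWAc3aBcHqCcX5+fHF4g2yE0XSBjXGZGEqHMzeSuGBy2nVorXNlrpNlo6lge51ZX5JVUpBWUpRjV5N1YI2CaoeGgIB8enp/dnmBdHiCcniDcXaDcHCEcm2Hom2KwXF6blqYASl1qGOb6n55uG90uYxzsaJulqJibJdYTZ1SSKNpTJ2CV5GPZIOJfIB/en2Bd3uCdHqEcXiFb3aGbXKHa22KbmqNzH54e2OXAClsmWCt5YGVyH2QxIOBvo97rJdvhqZiTLdZPrp/QaadTYSUX3qKeYCDen6Cd3yEdHuEcXmFb3eHbHWIanGKaGyNxnRzfmKbE0CNIkiwun7D8qnK0Yqiz3+Iwox7pLx8Yst7PMupN5GqRW2VWm+LeHyFen6Ed32EdHyFcnuGb3mHbHeIaXWKZnKNf2efwGqHWVSVAFNqfoe6z6PS+Kz0/Krq56i3wNingtmnQL7OL2KpP1KVWGSLenqGen2FeH2FdXyFcnuGb3qHbHqIaXmJZniMYnaPyXCSX1iUKW+OAH88cGexz3S344iw9dbe8drbptzRO3LMKC6mQT2VWVmLf32Ge32GeXyGdnuGdHuGcXuGbXuHanyIZn2KYn2NX3Kbz2XEUFmURmKVIHYSaYYO1vQU8/LY6O/c7sjoVCzOSSOjWT+VaFuLf36GfHyGeXuGd3qGdXqFcnuGb3yGbH6HaICIY4KLXYWOWHOjnVrVVz/BWkmZnXKoweWVcP9gxumyxoDM9zH8ahu/eTysgFqTgX6HfnyGenqGeHmFdnmFdHqFcnyFb36Fa4GGZoWIYIqLWY2NUYOMQD60ZTjgoo/W3vfU3PzPGP/RtVDT/yHeoRnKoja2q06eg36HgHyHfXqGenmFd3iFdnmEdHuEcX6EboGFaoaGZYiEXYiEUn+ERGd/RHaLZ8SK5/zP2frRJo/bdAmu1wa87hShsjKfsEWAhH2HgnyHf3qGfXmFeniEd3iEdnqDdHyDcoCDboSDaYWAYoSAVnqARm+BQZ6SX/SGz//G5/KxsEWXFAA8pRCP9xhXri99tEFn"/>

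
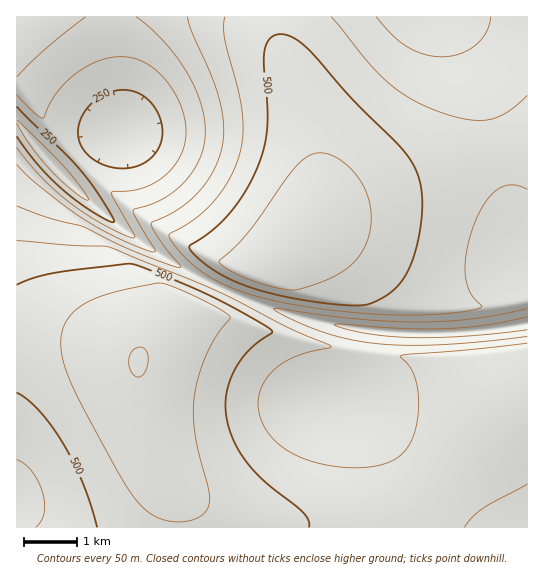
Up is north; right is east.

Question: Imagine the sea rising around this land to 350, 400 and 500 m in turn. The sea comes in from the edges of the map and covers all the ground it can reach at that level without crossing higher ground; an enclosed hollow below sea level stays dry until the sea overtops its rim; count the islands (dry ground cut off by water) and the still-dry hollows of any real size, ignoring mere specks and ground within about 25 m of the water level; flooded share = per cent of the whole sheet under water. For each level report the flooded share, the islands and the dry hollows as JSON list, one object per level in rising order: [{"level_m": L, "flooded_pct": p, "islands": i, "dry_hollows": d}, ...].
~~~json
[{"level_m": 350, "flooded_pct": 12, "islands": 0, "dry_hollows": 0}, {"level_m": 400, "flooded_pct": 19, "islands": 0, "dry_hollows": 0}, {"level_m": 500, "flooded_pct": 66, "islands": 1, "dry_hollows": 0}]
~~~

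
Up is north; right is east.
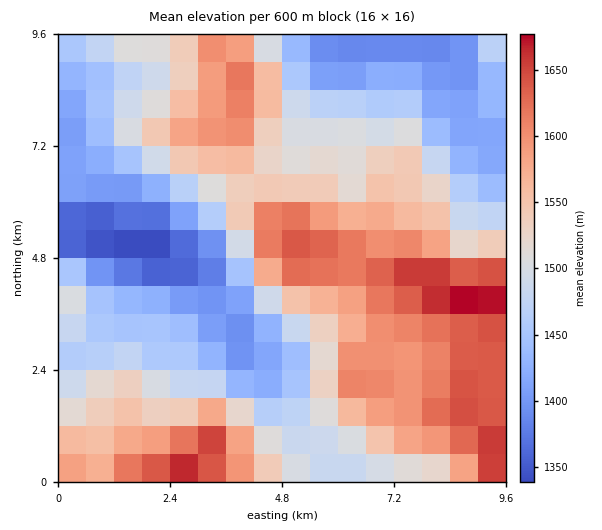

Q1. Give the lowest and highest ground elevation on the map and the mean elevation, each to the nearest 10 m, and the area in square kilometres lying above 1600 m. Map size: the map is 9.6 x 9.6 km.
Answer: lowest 1340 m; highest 1690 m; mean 1510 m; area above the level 18.5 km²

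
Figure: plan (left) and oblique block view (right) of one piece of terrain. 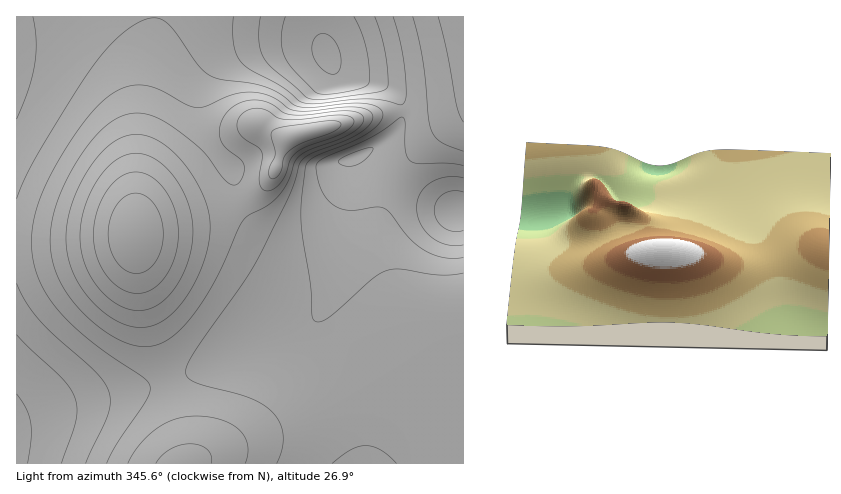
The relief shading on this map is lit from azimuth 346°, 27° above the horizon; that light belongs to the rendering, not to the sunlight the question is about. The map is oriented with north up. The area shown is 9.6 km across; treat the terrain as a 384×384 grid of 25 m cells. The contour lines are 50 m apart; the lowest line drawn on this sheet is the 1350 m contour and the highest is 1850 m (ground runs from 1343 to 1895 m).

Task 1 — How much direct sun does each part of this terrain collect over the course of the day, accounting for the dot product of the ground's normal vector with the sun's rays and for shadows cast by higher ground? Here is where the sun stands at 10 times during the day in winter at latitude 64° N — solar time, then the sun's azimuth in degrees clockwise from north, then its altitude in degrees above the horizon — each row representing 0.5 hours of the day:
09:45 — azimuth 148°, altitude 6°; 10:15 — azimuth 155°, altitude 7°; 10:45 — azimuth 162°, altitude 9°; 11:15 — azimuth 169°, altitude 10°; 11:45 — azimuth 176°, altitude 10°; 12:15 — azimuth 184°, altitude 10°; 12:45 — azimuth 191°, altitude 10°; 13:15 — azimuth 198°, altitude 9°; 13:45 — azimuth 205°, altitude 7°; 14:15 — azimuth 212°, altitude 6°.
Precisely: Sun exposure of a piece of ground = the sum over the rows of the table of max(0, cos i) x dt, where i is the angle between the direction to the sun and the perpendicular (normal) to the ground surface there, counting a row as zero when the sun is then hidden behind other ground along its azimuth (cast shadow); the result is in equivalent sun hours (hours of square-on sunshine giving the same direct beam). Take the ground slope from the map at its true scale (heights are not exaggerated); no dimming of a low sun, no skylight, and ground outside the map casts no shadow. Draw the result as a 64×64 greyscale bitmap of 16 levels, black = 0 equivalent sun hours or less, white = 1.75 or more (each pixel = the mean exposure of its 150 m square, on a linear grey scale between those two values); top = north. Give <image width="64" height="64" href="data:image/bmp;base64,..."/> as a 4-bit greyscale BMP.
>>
<image width="64" height="64" href="data:image/bmp;base64,Qk12CAAAAAAAAHYAAAAoAAAAQAAAAEAAAAABAAQAAAAAAAAIAAATCwAAEwsAABAAAAAAAAAAAAAAABEREQAiIiIAMzMzAERERABVVVUAZmZmAHd3dwCIiIgAmZmZAKqqqgC7u7sAzMzMAN3d3QDu7u4A////AGZmVVVVVEREREVVVWZmZ3d3d3d3d3d3d3d3d3d3d3d3ZmZlVVVEREREREREVVVmZmd3d3d3d3d3d3d3d3d3d3dmZmVVVURERDMzM0RERVVWZmZnd3d3d3d3d3d3d3d3d2ZmZlVVREREMzMzMzNERFVVZmZmd3d3d3d3d3d3d3d3ZmZmZVVUREQzMzMzMzM0RFVVZmZmZ3d3d3d3d3d3d3d2ZmZmVVVUREMzMzMzMzNERFVVZmZmZnd3d3d3d3d3d3d3ZmZmVVVUREMzMzMzMzRERVVWZmZmZmd3d3d3d3d3d3d3ZmZmZVVUREMzMzMzM0REVVVmZmZmZmd3d3d3d3d3d3d3d2ZmZlVUREMzMzMzRERVVVZmZmZmZmd3d3d3d3d3d3d3d3dmZlVVREQzMzRERFVVVmZmZmZmZmd3d3d3d3d3h3d3d3d3ZmVVREREREREVVVWZmZmZmZmZnd3d3eIiIiIiIiIiHd3ZmVVREREREVVVVZmZmZmZmZmZ3d3d4iIiIiIiIiIiId3ZmVVVVVVVVVVVmZmZmZmZmZmd3d3iIiIiZmZmZmZmIh3ZmVVVVVVVVVmZmZmZmZmZmZnd3eIiImZmZmqqqmZmId3ZmZVVVVVVmZmZmZmZmZmZmZ3d4iImZmaqqqqqqqZiId3ZmZmZmZmZmZmZmZmZmZmZmd3iImZmaqqqru6qqmZiHd3ZmZmZmZmZmZmZmZmZmZmZneImZmaqqq7u7u6qpmYiHd3ZmZmZmZmZmZmZmZmZmZmZoiZmZqqq7u7u7u6qZmIh3d3dmZmZmZmZmZmZmZmZmZmiJmZqqq7u7zLu7qqmZiId3d3dmZmZmZmZmZmZmZmZmaImZmqqru7zMy7u6qZmIiHd3d3ZmZmZmZmZmZmZmZmZoiZmaqqu7vMzMu7qqmZiIh3d3d2ZmZmZmZmZmZmZmZmiJmZmqq7u8zMy7uqqZmIiId3d3dmZmZmZmZmZmZmZmaIiZmaqqu7vMy7u6qpmZiIiHd3d2ZmZmZmZmZmZmVVVYiImZmqq7u7u7u6qqmZmIiId3d3ZmZmZmZmZmZVVVVViIiJmZqqq7u7u6qqmZmIiIh3d3dmZmZmZmZmVVVURESIiIiZmaqqq7uqqqmZmYiIiHd3d2ZmZmZmZlVVVEMzIneIiIiZmaqqqqqpmZmIiIiIh3d3ZmZmZmVVVVVEMiIRd3eIiIiZmZmZmZmZiIiIiIiHd3ZmZmZVVVVVVEMiERB3d3d4iIiJmZmZiIiIiIiIiId3dmZmZVVVVVVEMiEQAHd3d3d3eIiIiIiIiHd3iIiIh3d2ZmZVVVVVVEQyIQAAZmZmZ3d3d3d3d3d3d3d3eIiId3ZmZVVVVVVUQzIhAABmZmZmZmZmd3d2ZmZnd3d3iIiHdmZlVVVVVVREMyEQAGZmZmZmZmZmZmZmZmZmZ3eIiIh3ZlVVVVVVVERDMhERZVVVVVVVVVVVVVVVVmZmd4iZiHdmVVVVVVVVVERDMjNVVVVVVVVURERERVVVVWZneJmZh2ZVVVRVVVVVVVVERFVVVVRERERERERERFVVVmZ4mrqYdlVVRERVVVZmZmZmVVVEREREQzMzMzRERFVVVniry6h2VVRERFVVZneIiJlVVERERDMzMzMzMzRERFVVZ5ztuXZVVEREVVZneJqqu1VURERDMzMiIiIzM0RERVVWi+/ahlVERERVVmeJq7zMVURERDMzMiIiIiMzNERFVVVp39uHZUREREVWd4mrzd1VRERDMzMiIiIiIjM0RFVWZVaMyodlRERERVZniavN3lVEREMzMyIiESIiMzREVmd2VEaaqYdURERFVmeJq83dVUREQzMyIiEREiIjNEVmeIhkNa7//+yWVEVWZ4mrvM1VRERDMzIiIRESIiM0RWeJqodnv//////IVVZneJqrvFVUREMzMiIiERIiIzRFaJq7qYi////////YZWZ4iaqrVVRERDMzIiIRIiIzNEVnmru5dmnf//////+nZneImZpVVUREMzMiIiIiIjM0RWd4mphCETWL7////+p2Z3iIiVVVVERDMzIiIiIjMzREVVZmZSAAAAEkes3u25dnd3iIVVVUREMzMyIiIjMzMzNDMzIiEAAAAAAAJGiZh2Z3d3dlVVVERDMzMiIzMzMzMzIhAAAAAAAAAAAAATRmZmd3d2VVVVREQzMzMzMzMzMzIRAAAAAAAAAAAAAAATVmZ3d3ZlVVVUREQzMzMzRERDMhAAAAAAAAAAAAAAAANWZnd3dmVVVVVEREQzM0REREMyEAAAAAAAAAAAAAAAJWZnd3d2ZlVVVVRERERERERERDMhAAAAAAAAAAAAAAJGZ3d3d3ZmZVVVVVRERERERVVUQyEAAAAAAAAAAAAAFFZ3d3d3dmZmVVVVVUREREVVVVVEMhAAAAAAAAAAAAE0Vnd3d3d2ZmZmZVVVVVVVVVVVVVRDIQAAAAAAAAAAEkVWd3d3d3ZmZmZmVVVVVVVVVVVVVUQyEAAAAAAAAAAjRWZ3d3d3dmZmZmZlVVVVVVVVZmZVVEQxAAAAAAAAAjRWZnd3d3d2ZmZmZmZlVVVVVWZmZmZVVVQhAAAAAAAjRVZnd3d3d3ZmZmZmZmZlVVVmZmZmZmZVVUMhAAAAEjRVZnd3d3d3dmZmZmZmZmZmZmZmZmZmZmVVVUMhAAEzRVZmd4d3d3d2ZmZmZmZmZmZmZmZmZmZmZmVWVUQzRFVmZmd4iHd3d3"/>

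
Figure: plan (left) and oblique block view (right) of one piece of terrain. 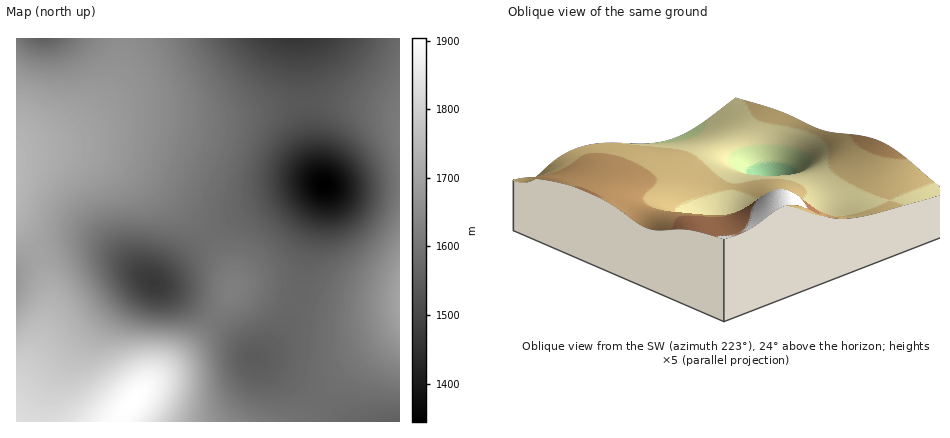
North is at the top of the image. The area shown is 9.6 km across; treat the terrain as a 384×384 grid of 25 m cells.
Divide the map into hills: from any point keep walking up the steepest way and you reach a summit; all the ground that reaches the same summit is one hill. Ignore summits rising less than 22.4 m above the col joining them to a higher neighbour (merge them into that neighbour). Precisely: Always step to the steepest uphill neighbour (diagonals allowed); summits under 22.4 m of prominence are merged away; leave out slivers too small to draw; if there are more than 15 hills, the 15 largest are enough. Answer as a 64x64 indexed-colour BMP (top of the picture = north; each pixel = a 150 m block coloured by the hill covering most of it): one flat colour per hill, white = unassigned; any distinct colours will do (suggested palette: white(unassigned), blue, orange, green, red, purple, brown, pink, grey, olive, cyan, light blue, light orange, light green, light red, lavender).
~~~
<image width="64" height="64" href="data:image/bmp;base64,Qk12CAAAAAAAAHYAAAAoAAAAQAAAAEAAAAABAAQAAAAAAAAIAAATCwAAEwsAABAAAAAAAAAA////ALR3HwAOf/8ALKAsACgn1gC9Z5QAS1aMAMJ34wB/f38AIr28AM++FwDox64AeLv/AIrfmACWmP8A1bDFACIiIiIiIiIiIiIiIiIiIiIiIiIiIiIiIiIiIiMzMzMzIiIiIiIiIiIiIiIiIiIiIiIiIiIiIiIiIiIjMzMzMzMiIiIiIiIiIiIiIiIiIiIiIiIiIiIiIiIiIjMzMzMzMyIiIiIiIiIiIiIiIiIiIiIiIiIiIiIiIiIjMzMzMzMzIiIiIiIiIiIiIiIiIiIiIiIiIiIiIiIiIjMzMzMzMzMiIiIiIiIiIiIiIiIiIiIiIiIiIiIiIiIzMzMzMzMzMyIiIiIiIiIiIiIiIiIiIiIiIiIiIiIiIzMzMzMzMzMzIiIiIiIiIiIiIiIiIiIiIiIiIiIiIiMzMzMzMzMzMzMiIiIiIiIiIiIiIiIiIiIiIiIiIiIiMzMzMzMzMzMzMyIiIiIiIiIiIiIiIiIiIiIiIiIiIjMzMzMzMzMzMzMzIiIiIiIiIiIiIiIiIiIiIiIiIiIzMzMzMzMzMzMzMzMiIiIiIiIiIiIiIiIiIiIiIiIiIiMzMzMzMzMzMzMzMyIiIiIiIiIiIiIiIiIiIiIiIiIiIjMzMzMzMzMzMzMzIiIiIiIiIiIiIiIiIiIiIiIiIiIiIzMzMzMzMzMzMzMiIiIiIiIiIiIiIiIiIiIiIiIiIiIiMzMzMzMzMzMzMyIiIiIiIiIiIiIiIiIiIiIiIiIiIiIjMzMzMzMzMzMzIiIiIiIiIiIiIiIiIiIiIiIiIiIiIiMzMzMzMzMzMzMiIiIiIiIiIiIiIiIiIiIiIiIiIiIiIjMzMzMzMzMzMyIiIiIiIiIiIiIiIiIiIiIiIiIiIiIiMzMzMzMzMzMzIiIiIiIiIiIiIiIiIiIiIiIiIiIiIiIjMzMzMzMzMzMiIiIiIiIiIiIiIiIiIiIiIiIiIiIiIiMzMzMzMzMzMyIiIiIiIiIiIiIiIiIiIiIiIiIiIiIiIzMzMzMzMzMzIiIiIiIiIiIiIiIiIiIiIiIiIiIiIiIjMzMzMzMzMzMiIiIiIiIiIiIiIhEiIiIiIiIiIiIiIiIzMzMzMzMzMyIiIiIiIiIiIiIhERIiIiIiIiIiIiIiIjMzMzMzMzMzIiIiIiIiIiIiIhERESIiIiIiIiIiIiIiMzMzMzMzMzMSIiIiIiIiIiIhEREREiIiIiIiIiIiIiIzMzMzMzMzMxESIiIiIiIiIRERERERIiIiIiIiIiIiIiMzMzMzMzMzERESIiIiIiIRERERERESIiIiIiIiIiIiIzMzMzMzMzMRERERIiIhEREREREREREiIiIiIiIiIiIjMzMzMzMzMxERERERERERERERERERERIiIiIiIiIiIiMzMzMzMzMzERERERERERERERERERERERIiIiIiIiIiIjMzMzMzMzMRERERERERERERERERERERESIiIiIiIiIiMzMzMzMzMxEREREREREREREREREREREREiIiIiIiIiIzMzMzMzMzEREREREREREREREREREREREREiIiIiIiIjMzMzMzMzMREREREREREREREREREREREREREiIiIiIiIzMzMzMzMxERERERERERERERERERERERERERESIiIiIjMzMzMzMzERERERERERERERERERERERERERERESIiIiMzMzMzMzMRERERERERERERERERERERERERERERERIiIzMzMzMzMxERERERERERERERERERERERERERERERERETMzMzMzMzERERERERERERERERERERERERERERERERERMzMzMzMzMRERERERERERERERERERERERERERERERERMzMzMzMzMxEREREREREREREREREREREREREREREREREzMzMzMzMzERERERERERERERERERERERERERERERERETMzMzMzMzMRERERERERERERERERERERERERERERERERMzMzMzMzMxERERERERERERERERERERERERERERERERMzMzMzMzMzEREREREREREREREREREREREREREREREREzMzMzMzMzMRERERERERERERERERERERERERERERERETMzMzMzMzMxERERERERERERERERERERERERERERERERMzMzMzMzMzEREREREREREREREREREREREREREREREREzMzMzMzMzMRERERERERERERERERERERERERERERERETMzMzMzMzMxERERERERERERERERERERERERERERERERMzMzMzMzMzERERERERERERERERERERERERERERERERMzMzMzMzMzMREREREREREREREREREREREREREREREREzMzMzMzMzMxERERERERERERERERERERERERERERERETMzMzMzMzMzERERERERERERERERERERERERERERERERMzMzMzMzMzMREREREREREREREREREREREREREREREREzMzMzMzMzMxERERERERERERERERERERERERERERERETMzMzMzMzMzERERERERERERERERERERERERERERERERMzMzMzMzMzMREREREREREREREREREREREREREREREREzMzMzMzMzMxERERERERERERERERERERERERERERERETMzMzMzMzMzERERERERERERERERERERERERERERERERMzMzMzMzMzMREREREREREREREREREREREREREREREREzMzMzMzMzMxERERERERERERERERERERERERERERERETMzMzMzMzMz"/>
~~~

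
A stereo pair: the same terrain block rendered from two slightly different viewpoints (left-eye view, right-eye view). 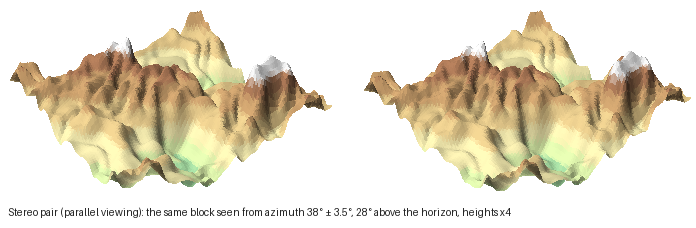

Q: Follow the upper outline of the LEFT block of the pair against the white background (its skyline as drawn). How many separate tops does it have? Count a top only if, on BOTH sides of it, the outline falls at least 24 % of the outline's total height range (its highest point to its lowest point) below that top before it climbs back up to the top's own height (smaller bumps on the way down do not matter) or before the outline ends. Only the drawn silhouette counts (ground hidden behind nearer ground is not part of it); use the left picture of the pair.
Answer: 2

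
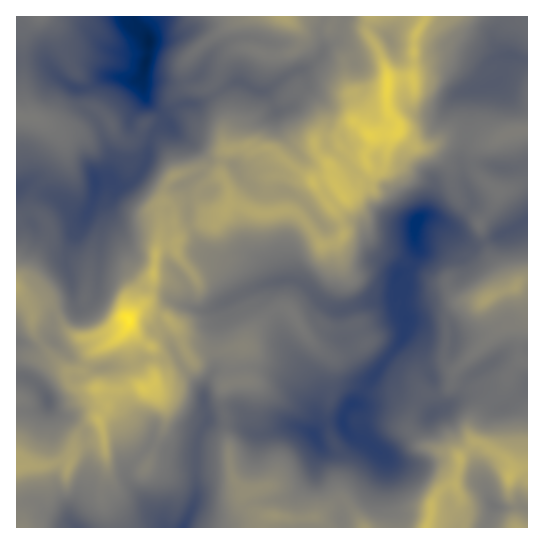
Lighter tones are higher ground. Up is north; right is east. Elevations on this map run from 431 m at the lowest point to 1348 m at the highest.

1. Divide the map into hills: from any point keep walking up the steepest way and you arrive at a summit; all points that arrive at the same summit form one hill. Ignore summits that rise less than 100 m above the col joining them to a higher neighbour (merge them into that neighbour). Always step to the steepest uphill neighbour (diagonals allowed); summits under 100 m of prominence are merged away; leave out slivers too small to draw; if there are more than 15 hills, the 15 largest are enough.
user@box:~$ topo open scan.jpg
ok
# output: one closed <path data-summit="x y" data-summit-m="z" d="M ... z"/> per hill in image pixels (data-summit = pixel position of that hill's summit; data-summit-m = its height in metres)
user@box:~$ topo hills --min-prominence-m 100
<path data-summit="129 319" data-summit-m="1348" d="M169 124l-10 3-6 6-8 30-5 10-10 10-13 2-7-6-7 0-7 3-4 23-21 37-6 17 7 23 3 23-22 12-2 14 1 8-15 8-21-5 1 186 58-1-4-5 0-11 16-28 2-17-4-33-11-12-13-5-12-10-2-13 10-9 13-5 11-2 12-8 13-2 19 0 10-3 8-5 22 0 10-6 8 14 20 23 4 31 32 2 15 10 12 0 24-8 8 2 13 5 9 14 6 5 11 0 5-3 6-6 2-7 4 2 6-2 1-17-1-7-5-8 19-27 20 11 8 8 16 5 13 13 4-2-3-33-7-11-5-17-16-15 1-20-2-6 0-11 2-12-8-9-2 22-26 2-27 10-15-4-24-23-8-4-14 0-34 9-8-15-9-9-19-8-12-12-8-16-3-8 0-27-4-9 17-12 2-8-8-18-8-7-8-4z"/><path data-summit="387 85" data-summit-m="1280" d="M505 16l-160 0-8 23-14 10-9 14-14 7 5 7 0 9-15 21-13 4-12-20-8 0-16-10-4 0-36 22-19 1-16 9-4 0 9 14 24 20 8 18-2 8-17 12 4 9 0 27 11 24 12 12 19 8 9 9 8 15 34-9 14 0 8 4 20 20 14 7 14-3 18-7 26-2 1-21 3-5 8-2 6-6 4-12-2-12 1-19 5-5 8-1 13 7 11 1 19-19 0-7-9-20-2-12 0-11 7-28 1-36 25-7 7-7 6-20-7-4-5-14 10-20z"/><path data-summit="427 527" data-summit-m="1174" d="M374 376l-19 27 5 8 1 7-1 17-2 2-7-1-3 6-11 9-14-2-12-17-13-5-8-2-24 8-12 0-15-10-32-2-7 10-3 8-1 60-12 28 302 1 8-23 5 3 29-1-1-118-24 19-6-1-15-15-11 0-24 15-16 6-13-13-16-5-8-8z"/><path data-summit="21 117" data-summit-m="885" d="M133 16l-117 1 1 171 8-4 5 0 32 17 9 11 14 4 7-11 6-25 12-1 4 5 9 1 7-2 10-10 7-14 6-26 6-6 10-4-8-10-16-15-2-9 0-15 5-17 1-16z"/><path data-summit="486 299" data-summit-m="1058" d="M427 216l-6 1-6 9 2 27-4 12-6 6-10 4 0 4 8 7-2 12 0 11 2 6-1 20 16 15 5 17 7 11 3 34 36-20 11 0 15 15 6 1 25-19 0-168-43 22-11 2-11-5-22-19z"/><path data-summit="143 389" data-summit-m="1224" d="M175 353l-10 6-22 0-8 5-10 3-19 0-13 2-12 8-11 2-13 5-10 9 2 13 12 10 13 5 11 12 4 33-2 17-16 28 0 11 4 6 90-1-34-41-4-7 0-8 23-27 27 9 19 1 4-23 7-9-3-28-4-8-17-19z"/><path data-summit="283 17" data-summit-m="1071" d="M323 16l-189 0 2 7 9 10 4 8-1 16-5 21 4 3 18 0 9 3 17-4 10-7 10-18 12-11 12-5 15-2 17 4 5 4-1 33 1 7 2 0 16-12 19-6 11-10 3-6-3-22 4-8z"/><path data-summit="17 287" data-summit-m="1078" d="M30 184l-5 0-9 5 0 152 14 6 7 0 15-8-1-8 2-14 22-12-3-23-7-23 6-17 14-25-14-5-9-11z"/><path data-summit="517 527" data-summit-m="1070" d="M494 505l-7 23 41-1-1-19-28 0z"/>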